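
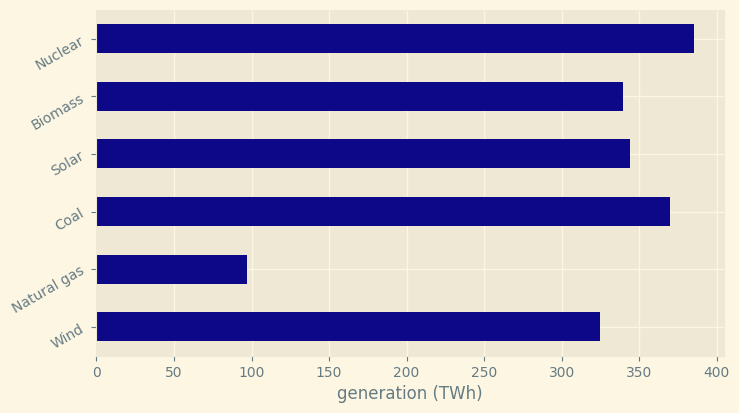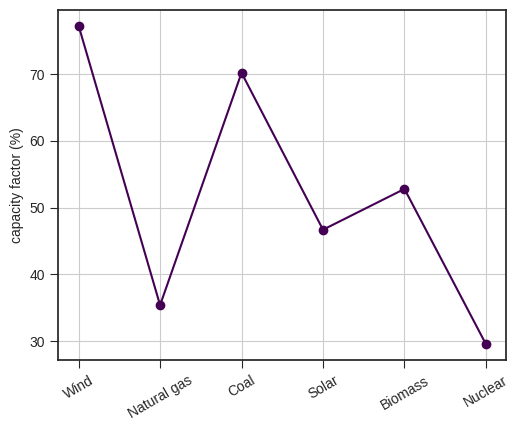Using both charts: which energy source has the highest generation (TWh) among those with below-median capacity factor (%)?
Nuclear

Chart 2 median capacity factor (%) ≈ 50; below-median energy sources: Natural gas, Solar, Nuclear. Among those, Nuclear has the highest generation (TWh) (≈ 400).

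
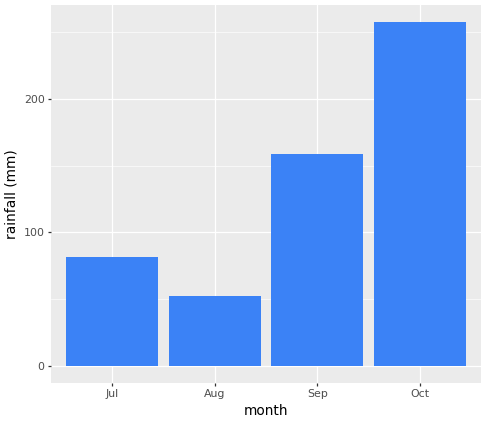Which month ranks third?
Top 4: Oct ≈ 250, Sep ≈ 150, Jul ≈ 75, Aug ≈ 50.

Jul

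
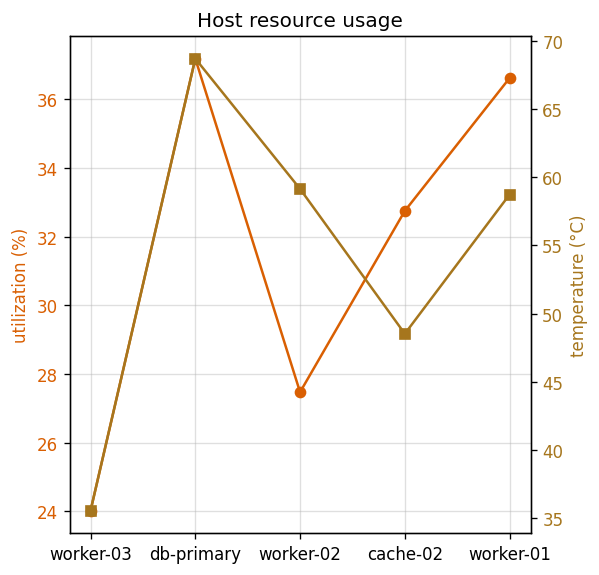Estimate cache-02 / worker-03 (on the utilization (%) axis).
cache-02 ≈ 32, worker-03 ≈ 24; 32/24 ≈ 1.33.

≈ 1.33×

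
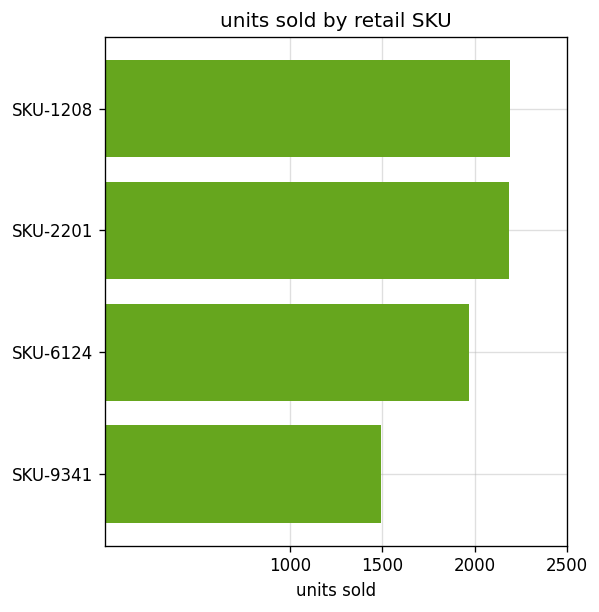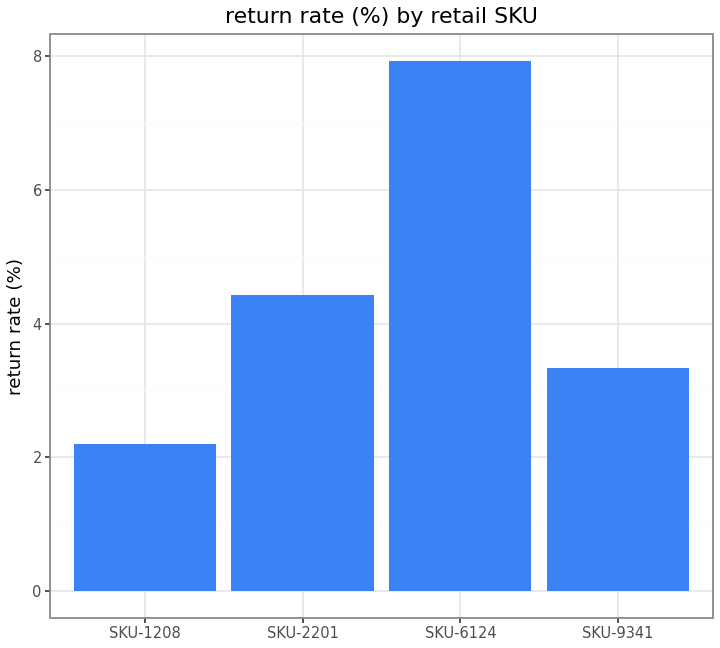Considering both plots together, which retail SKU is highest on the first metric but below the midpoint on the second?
Chart 2 median return rate (%) ≈ 4; below-median retail SKUs: SKU-1208, SKU-9341. Among those, SKU-1208 has the highest units sold (≈ 2000).

SKU-1208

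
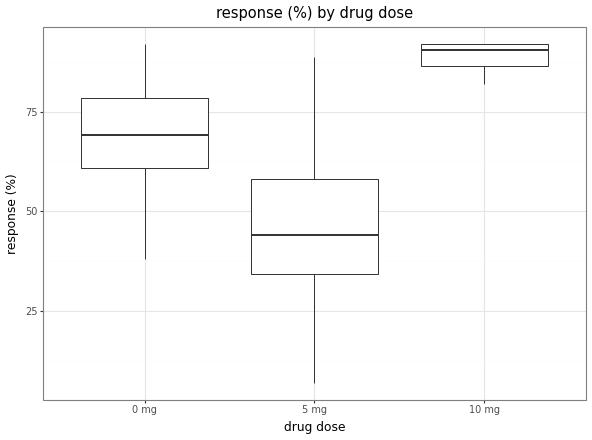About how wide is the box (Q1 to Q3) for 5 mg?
≈ 25

Q3 ≈ 60, Q1 ≈ 35; IQR ≈ 25.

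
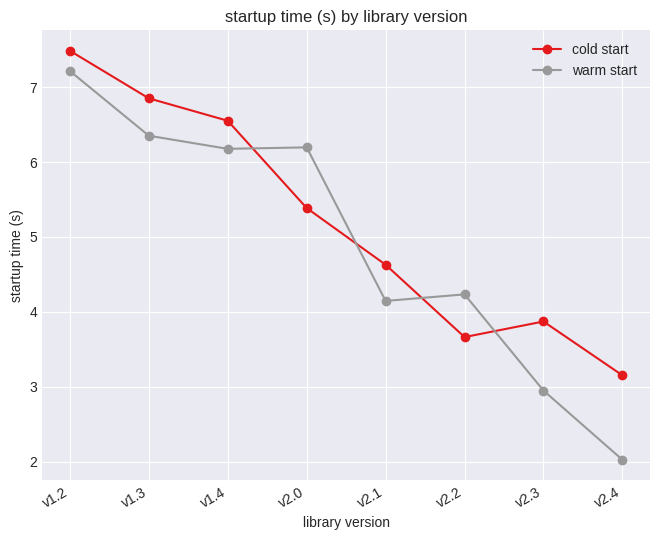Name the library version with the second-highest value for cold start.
v1.3

Top 3 for cold start: v1.2 ≈ 7.5, v1.3 ≈ 7.0, v1.4 ≈ 6.5.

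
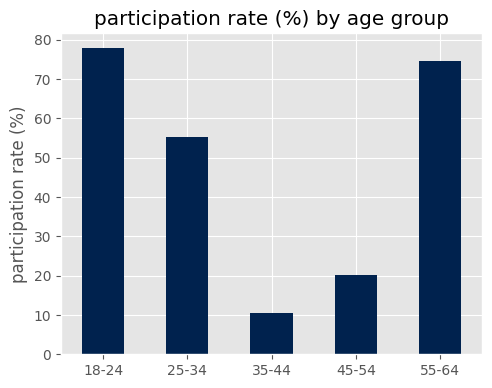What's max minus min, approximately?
Max 18-24 ≈ 80, min 35-44 ≈ 10; range ≈ 70.

≈ 70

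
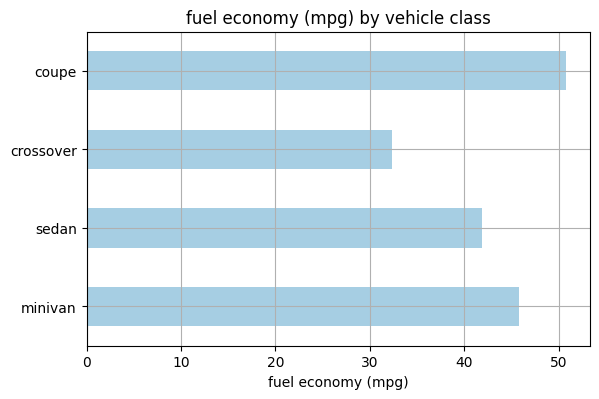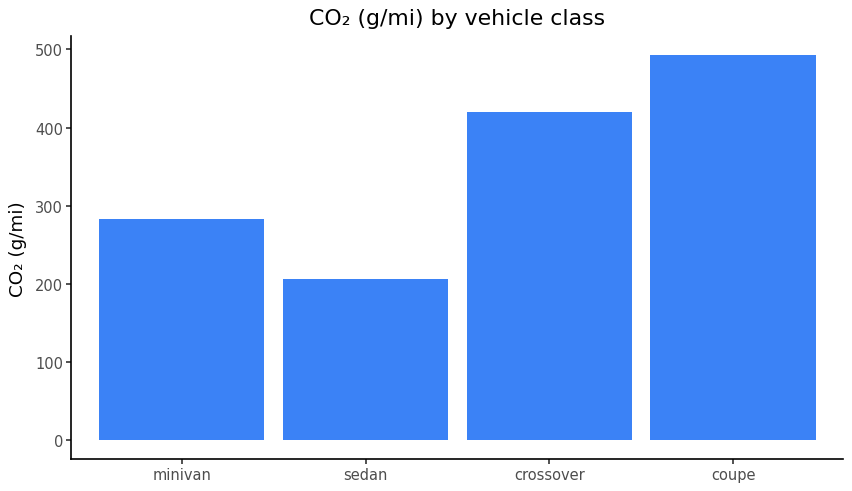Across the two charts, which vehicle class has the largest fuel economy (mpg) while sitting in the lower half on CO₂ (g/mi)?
minivan

Chart 2 median CO₂ (g/mi) ≈ 350; below-median vehicle classes: minivan, sedan. Among those, minivan has the highest fuel economy (mpg) (≈ 45).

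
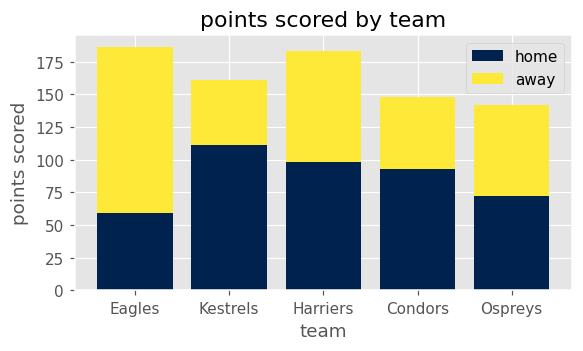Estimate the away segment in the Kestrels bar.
away top ≈ 160, bottom ≈ 120; segment ≈ 40.

≈ 40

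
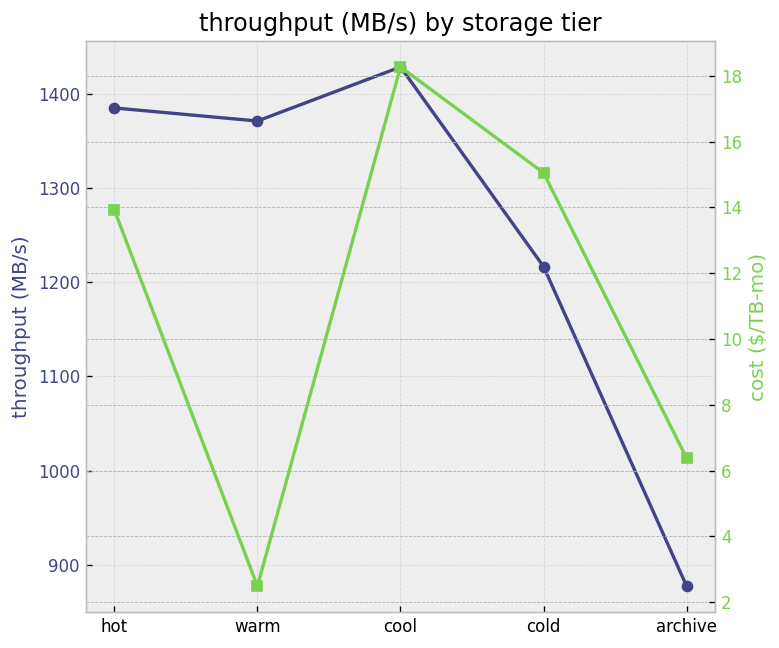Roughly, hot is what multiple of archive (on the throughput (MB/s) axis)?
≈ 1.56×

hot ≈ 1400, archive ≈ 900; 1400/900 ≈ 1.56.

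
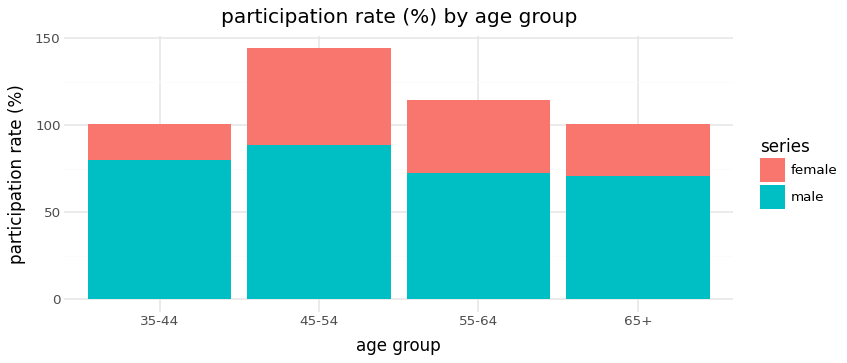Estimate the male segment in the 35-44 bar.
≈ 80

male top ≈ 80, bottom ≈ 0; segment ≈ 80.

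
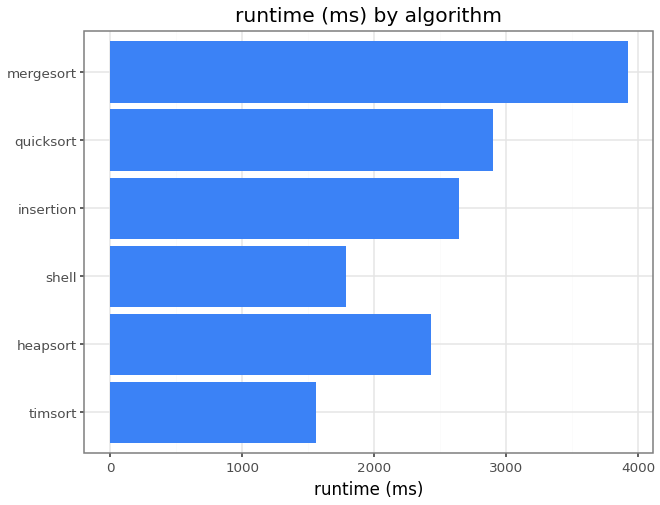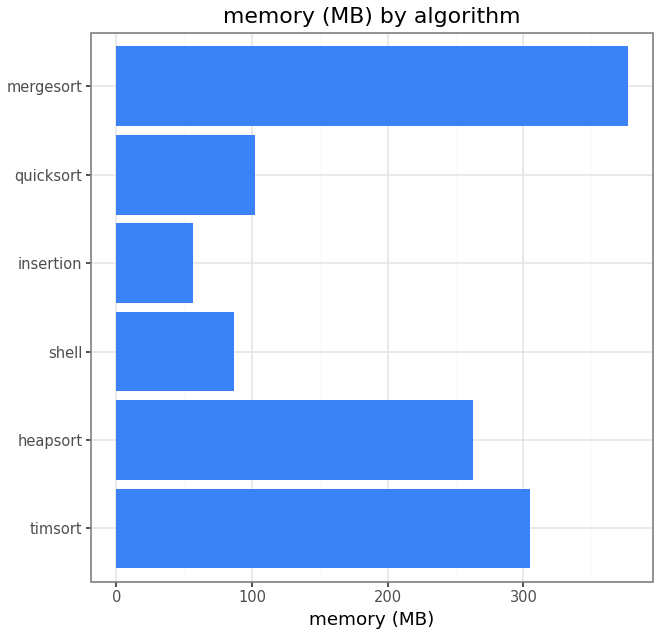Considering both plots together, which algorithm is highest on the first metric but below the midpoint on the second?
Chart 2 median memory (MB) ≈ 200; below-median algorithms: shell, insertion, quicksort. Among those, quicksort has the highest runtime (ms) (≈ 3000).

quicksort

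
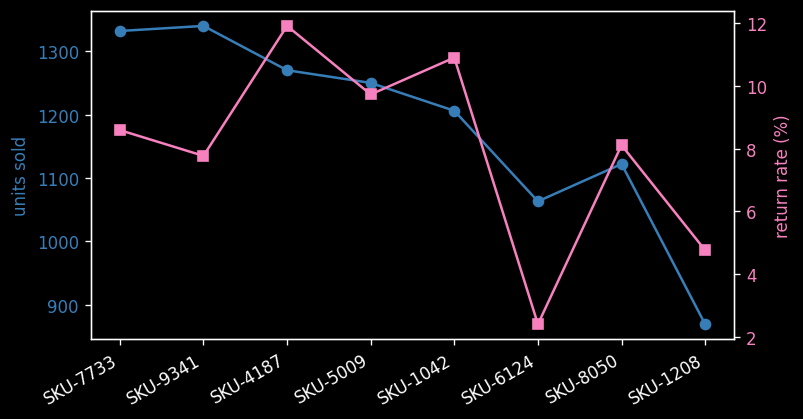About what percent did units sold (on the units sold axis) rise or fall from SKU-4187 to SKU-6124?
≈ -16%

SKU-4187 ≈ 1250, SKU-6124 ≈ 1050; (1050 − 1250) / 1250 ≈ -16%.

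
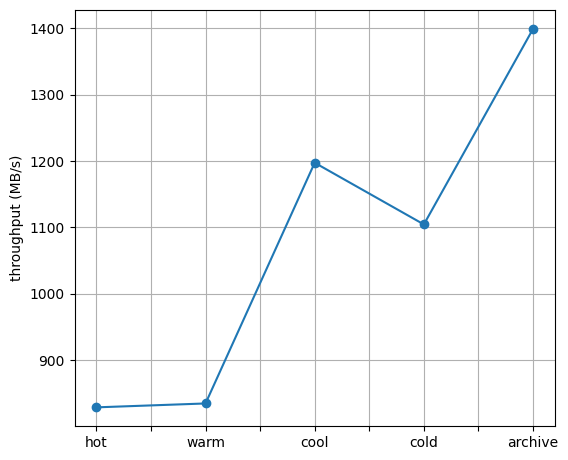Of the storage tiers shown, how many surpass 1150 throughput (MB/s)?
Above 1150: cool, archive.

2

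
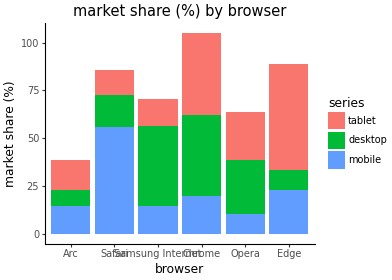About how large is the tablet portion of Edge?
≈ 60

tablet top ≈ 90, bottom ≈ 30; segment ≈ 60.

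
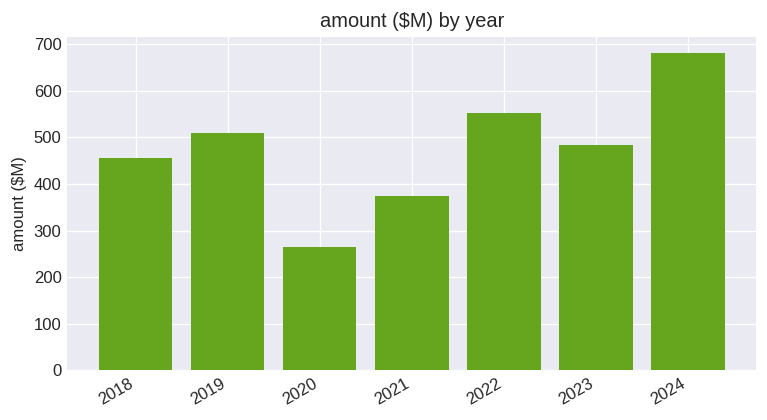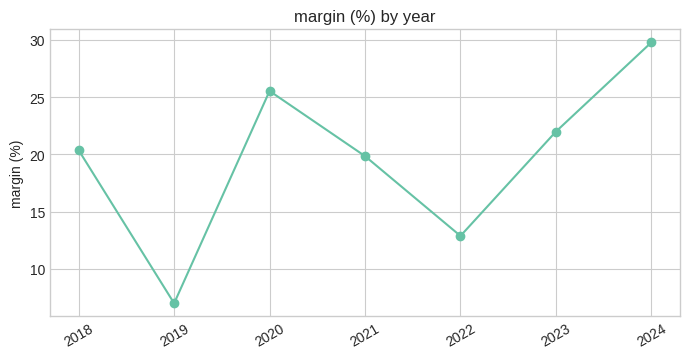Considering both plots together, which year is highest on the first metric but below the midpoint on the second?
Chart 2 median margin (%) ≈ 20; below-median years: 2019, 2021, 2022. Among those, 2022 has the highest amount ($M) (≈ 600).

2022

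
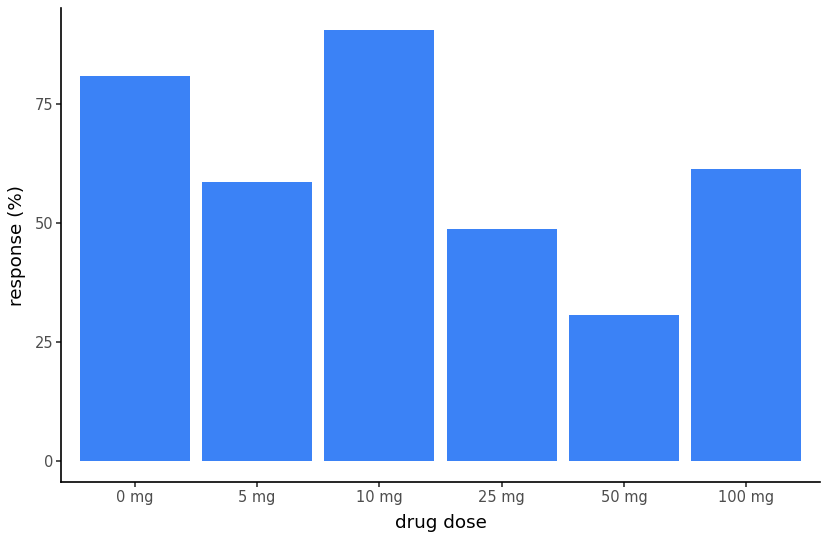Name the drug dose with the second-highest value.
0 mg

Top 3: 10 mg ≈ 90, 0 mg ≈ 80, 100 mg ≈ 60.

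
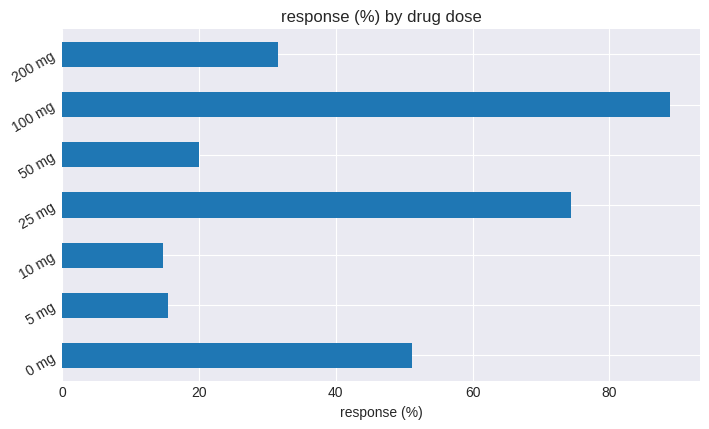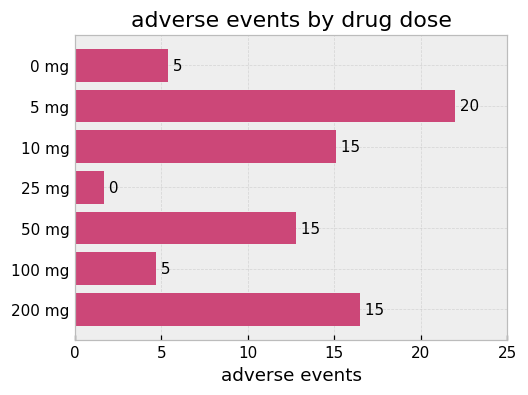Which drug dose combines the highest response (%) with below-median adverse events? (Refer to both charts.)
Chart 2 median adverse events ≈ 15; below-median drug doses: 0 mg, 25 mg, 100 mg. Among those, 100 mg has the highest response (%) (≈ 90).

100 mg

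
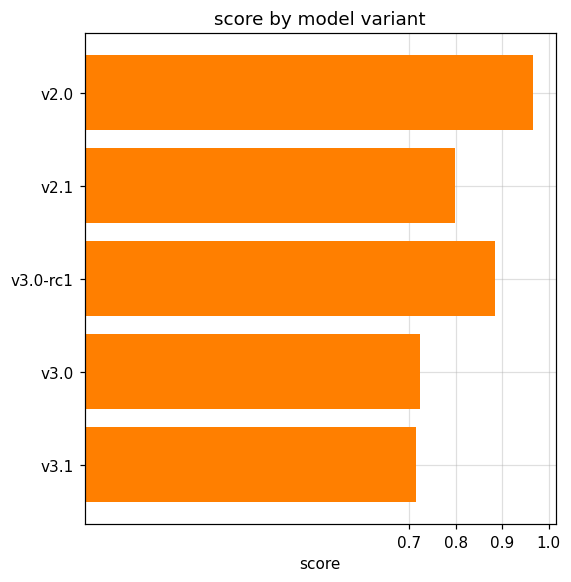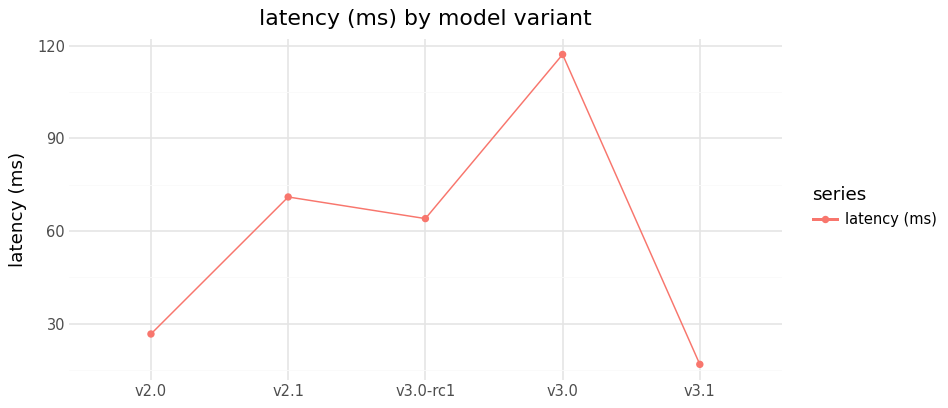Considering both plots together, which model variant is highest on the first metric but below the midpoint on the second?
v2.0

Chart 2 median latency (ms) ≈ 60; below-median model variants: v2.0, v3.1. Among those, v2.0 has the highest score (≈ 1).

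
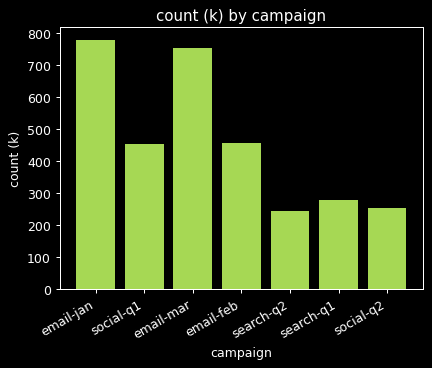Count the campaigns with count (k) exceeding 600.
2

Above 600: email-jan, email-mar.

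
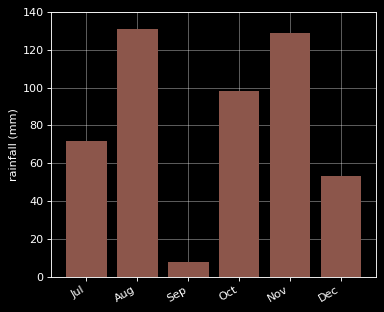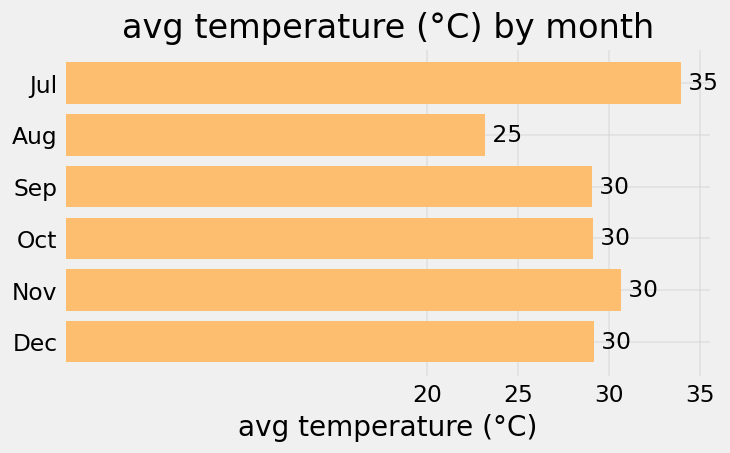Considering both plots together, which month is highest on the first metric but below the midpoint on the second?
Aug

Chart 2 median avg temperature (°C) ≈ 30; below-median months: Aug, Sep, Oct. Among those, Aug has the highest rainfall (mm) (≈ 140).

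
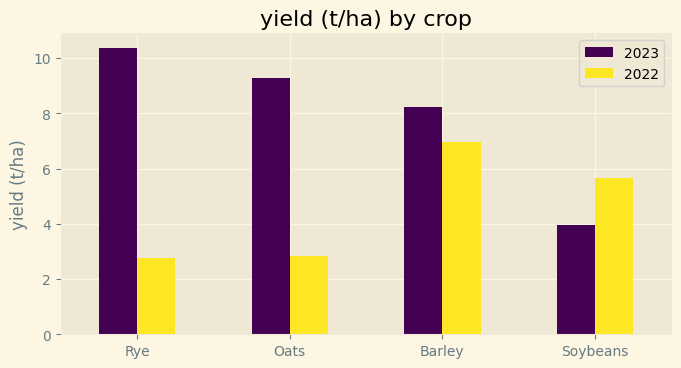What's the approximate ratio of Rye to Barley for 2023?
Rye ≈ 10, Barley ≈ 8; 10/8 ≈ 1.25.

≈ 1.25×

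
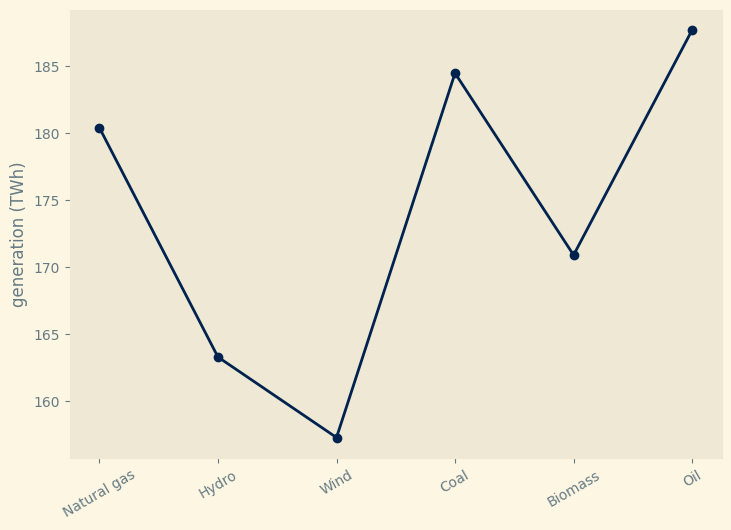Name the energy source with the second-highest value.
Coal

Top 3: Oil ≈ 190, Coal ≈ 185, Natural gas ≈ 180.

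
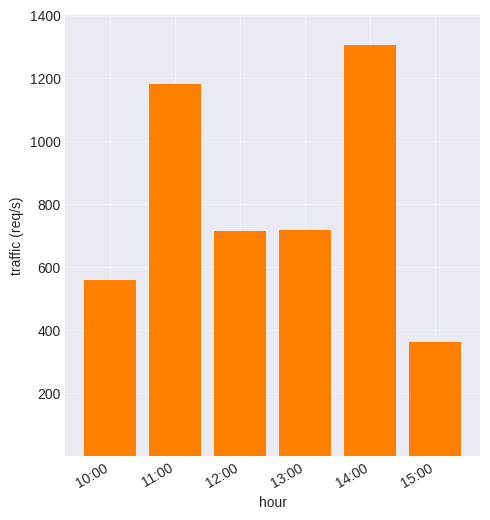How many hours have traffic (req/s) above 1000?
2

Above 1000: 11:00, 14:00.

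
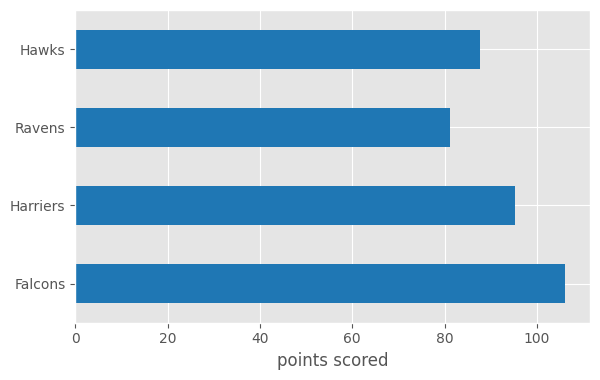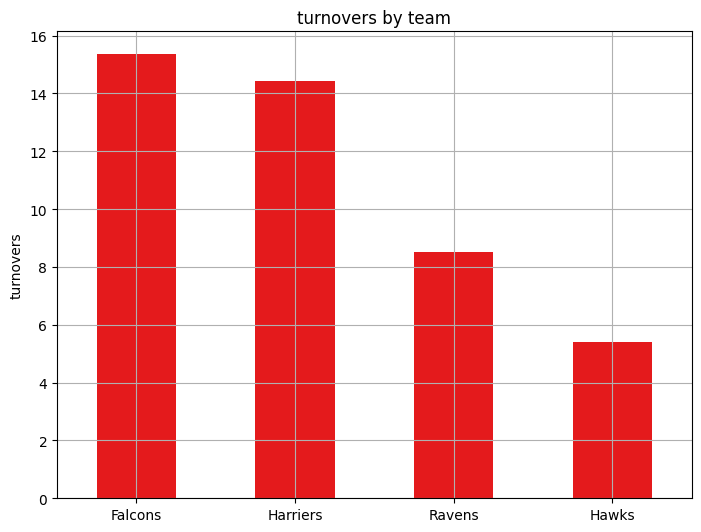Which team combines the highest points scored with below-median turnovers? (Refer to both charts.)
Hawks

Chart 2 median turnovers ≈ 12; below-median teams: Ravens, Hawks. Among those, Hawks has the highest points scored (≈ 90).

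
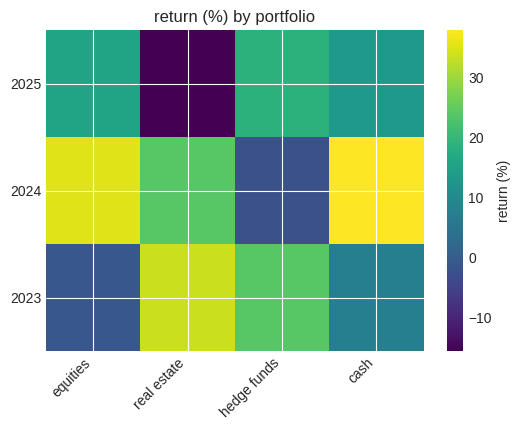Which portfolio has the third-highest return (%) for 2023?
Top 4 for 2023: real estate ≈ 35, hedge funds ≈ 25, cash ≈ 5, equities ≈ 0.

cash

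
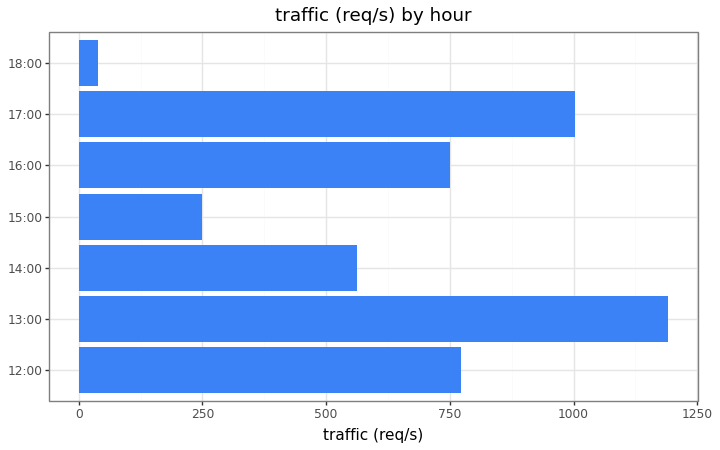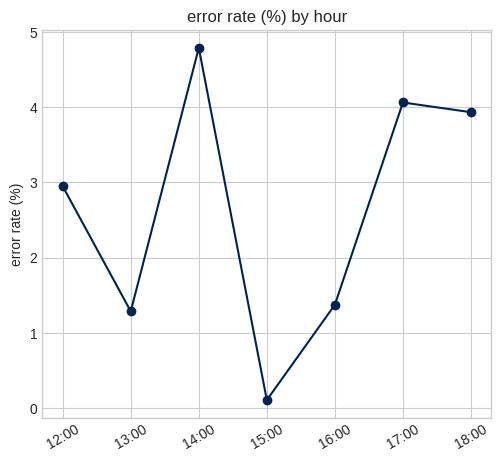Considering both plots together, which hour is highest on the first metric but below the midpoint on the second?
13:00

Chart 2 median error rate (%) ≈ 3; below-median hours: 13:00, 15:00, 16:00. Among those, 13:00 has the highest traffic (req/s) (≈ 1200).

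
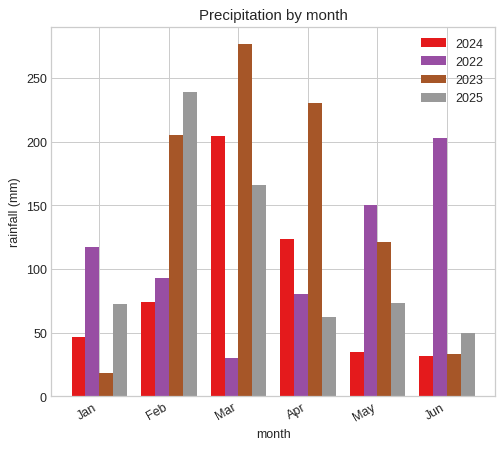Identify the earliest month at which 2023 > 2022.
Feb

Jan: 2023 ≈ 25 vs 2022 ≈ 125 (not yet); Feb: 2023 ≈ 200 vs 2022 ≈ 100 (first crossover).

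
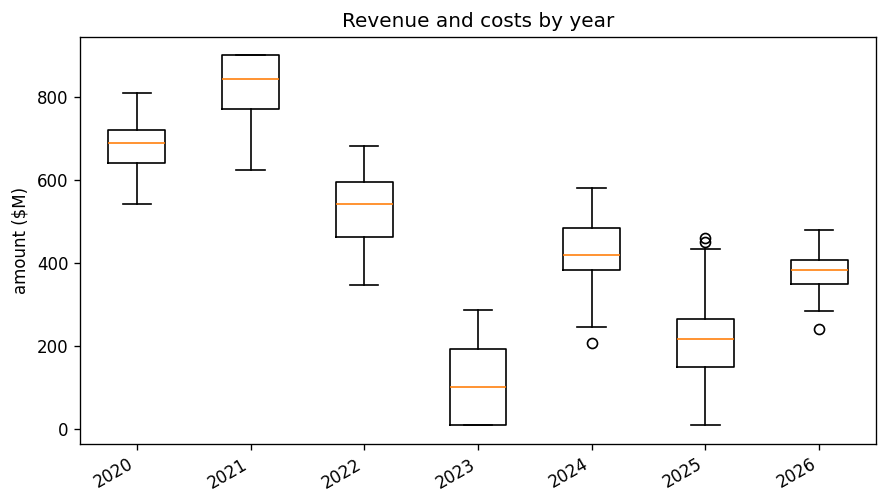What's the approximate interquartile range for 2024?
Q3 ≈ 500, Q1 ≈ 400; IQR ≈ 100.

≈ 100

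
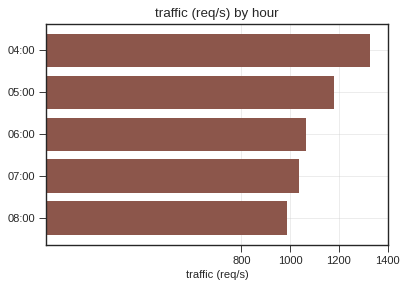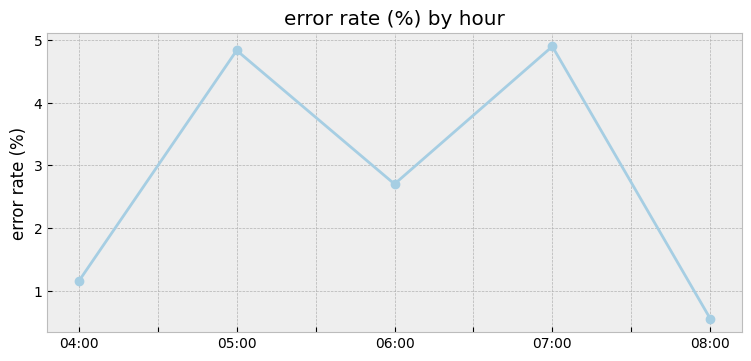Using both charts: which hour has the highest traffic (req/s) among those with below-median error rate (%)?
04:00

Chart 2 median error rate (%) ≈ 2.5; below-median hours: 04:00, 08:00. Among those, 04:00 has the highest traffic (req/s) (≈ 1400).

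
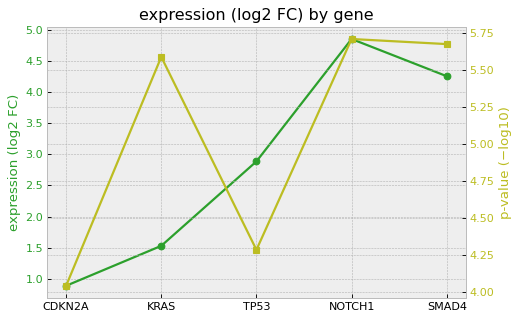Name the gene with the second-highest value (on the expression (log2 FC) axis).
SMAD4

Top 3 (on the expression (log2 FC) axis): NOTCH1 ≈ 5.0, SMAD4 ≈ 4.5, TP53 ≈ 3.0.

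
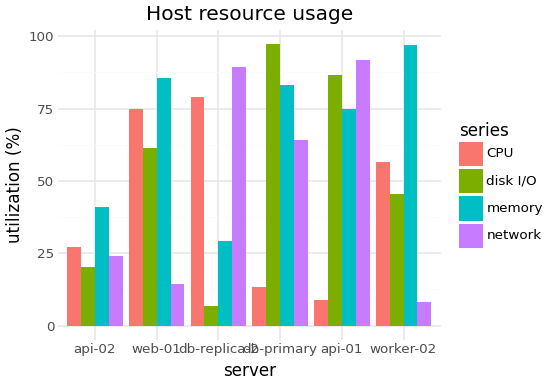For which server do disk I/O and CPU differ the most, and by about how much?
db-primary: disk I/O ≈ 100, CPU ≈ 10 → gap ≈ 90. Next-largest (api-01) is only ≈ 80.

db-primary, ≈ 90 %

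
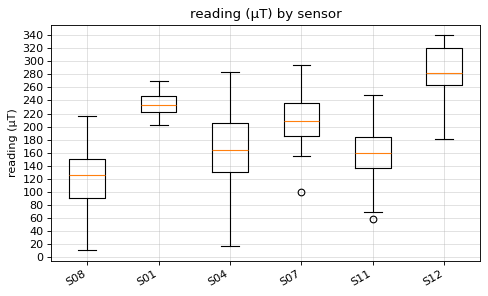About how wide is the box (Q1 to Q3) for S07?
≈ 60

Q3 ≈ 240, Q1 ≈ 180; IQR ≈ 60.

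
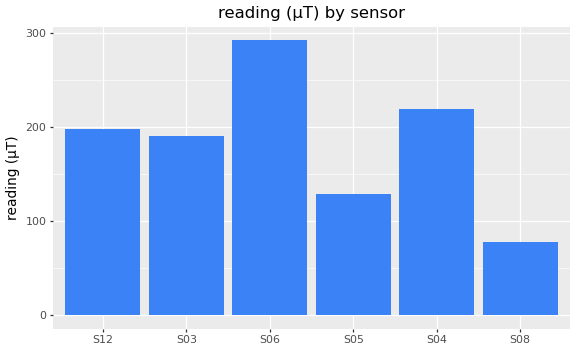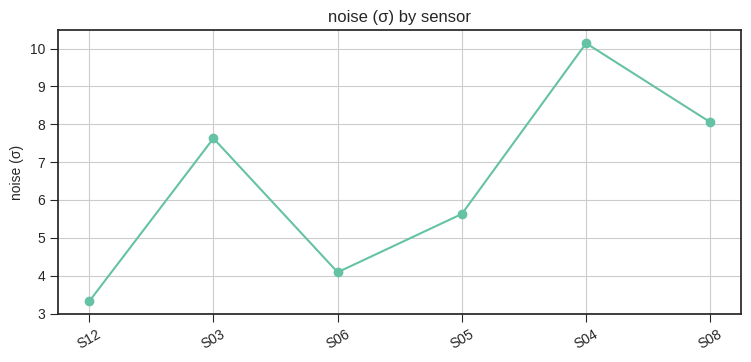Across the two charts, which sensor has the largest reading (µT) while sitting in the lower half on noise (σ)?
Chart 2 median noise (σ) ≈ 7; below-median sensors: S12, S06, S05. Among those, S06 has the highest reading (µT) (≈ 300).

S06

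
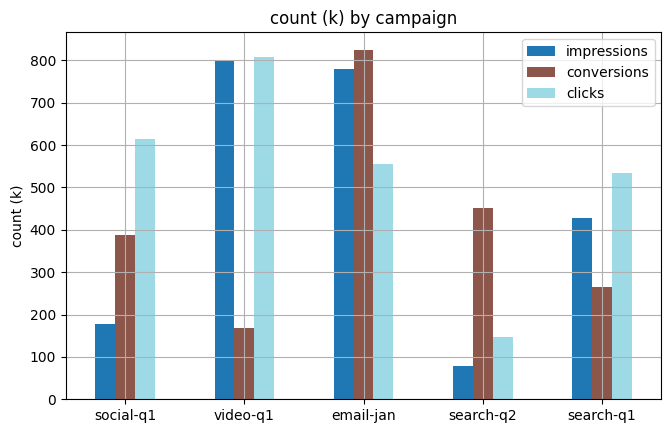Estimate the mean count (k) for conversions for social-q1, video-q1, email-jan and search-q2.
(400 + 200 + 800 + 500) / 4 ≈ 475.

≈ 475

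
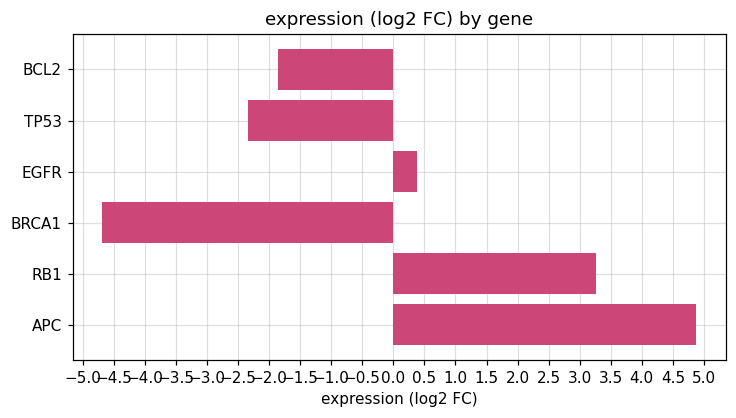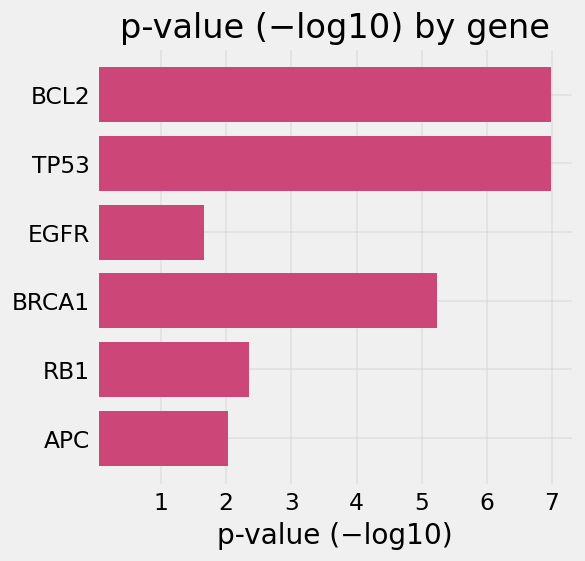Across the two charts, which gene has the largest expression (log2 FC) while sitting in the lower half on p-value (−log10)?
Chart 2 median p-value (−log10) ≈ 4; below-median genes: EGFR, RB1, APC. Among those, APC has the highest expression (log2 FC) (≈ 5).

APC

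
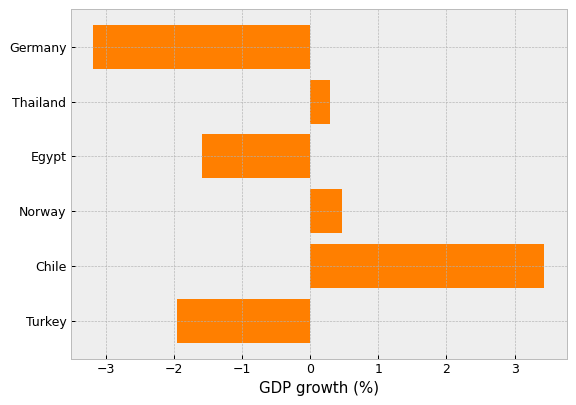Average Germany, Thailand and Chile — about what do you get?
≈ 0

(-3 + 0 + 3) / 3 ≈ 0.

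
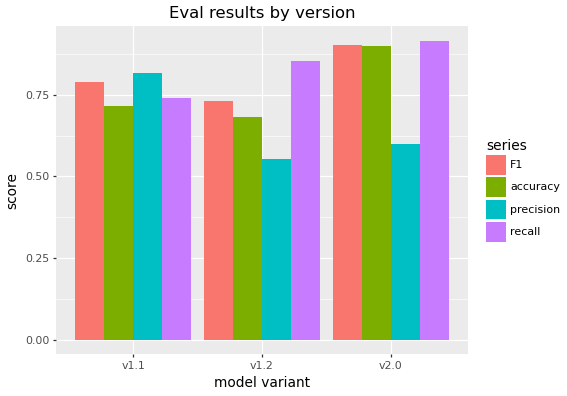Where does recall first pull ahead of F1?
v1.1: recall ≈ 0.7 vs F1 ≈ 0.8 (not yet); v1.2: recall ≈ 0.9 vs F1 ≈ 0.7 (first crossover).

v1.2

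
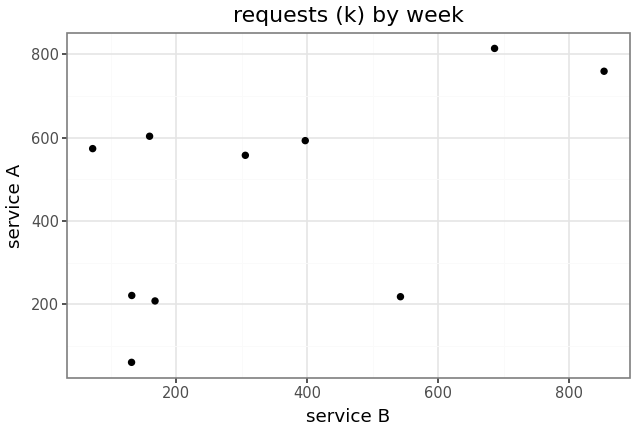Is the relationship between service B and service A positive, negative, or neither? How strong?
Points are positively correlated; moderate (|r| ≈ 0.6).

positive, moderate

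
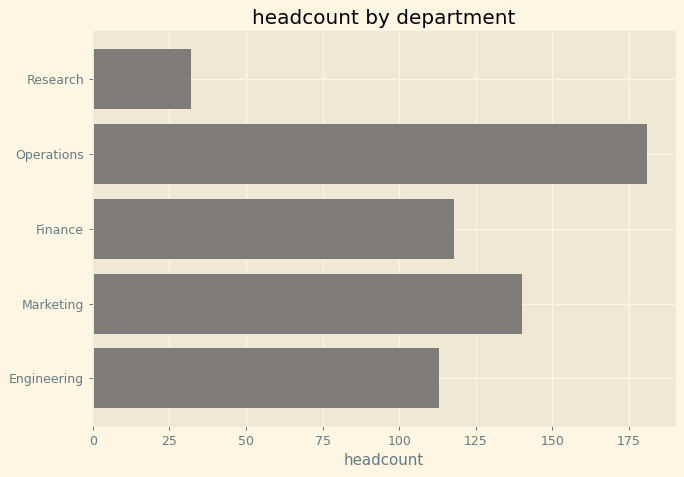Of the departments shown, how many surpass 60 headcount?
4

Above 60: Operations, Finance, Marketing, Engineering.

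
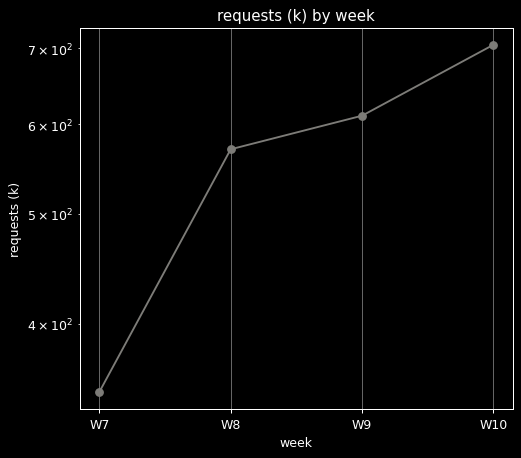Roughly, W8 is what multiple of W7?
W8 ≈ 550, W7 ≈ 350; 550/350 ≈ 1.57.

≈ 1.57×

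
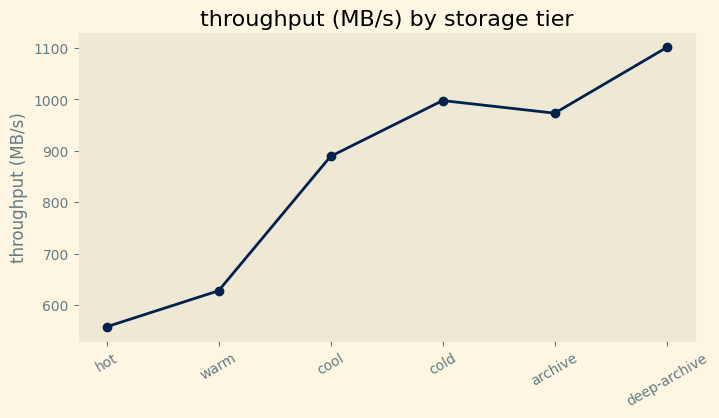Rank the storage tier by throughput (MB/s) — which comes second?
Top 3: deep-archive ≈ 1100, cold ≈ 1000, archive ≈ 950.

cold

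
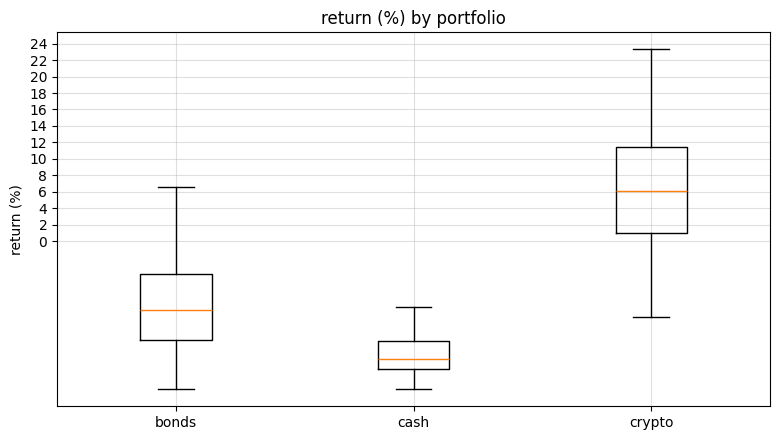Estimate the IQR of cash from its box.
Q3 ≈ -12, Q1 ≈ -16; IQR ≈ 4.

≈ 4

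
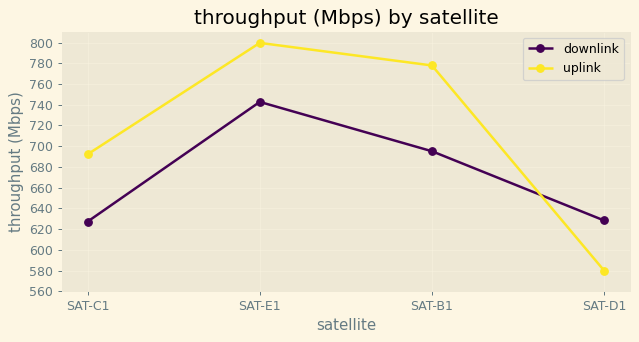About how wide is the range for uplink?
Max SAT-E1 ≈ 800, min SAT-D1 ≈ 580; range ≈ 220.

≈ 220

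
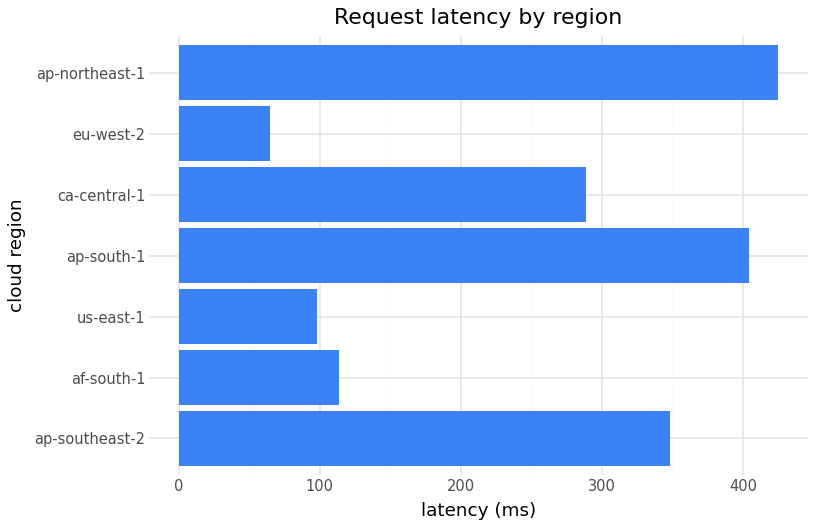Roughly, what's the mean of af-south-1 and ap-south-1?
(100 + 400) / 2 ≈ 250.

≈ 250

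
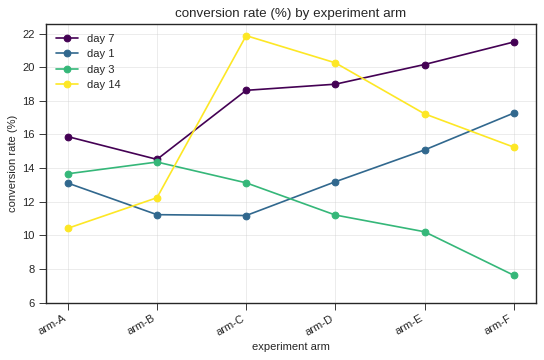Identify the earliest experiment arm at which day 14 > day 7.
arm-C

arm-B: day 14 ≈ 12 vs day 7 ≈ 14 (not yet); arm-C: day 14 ≈ 22 vs day 7 ≈ 18 (first crossover).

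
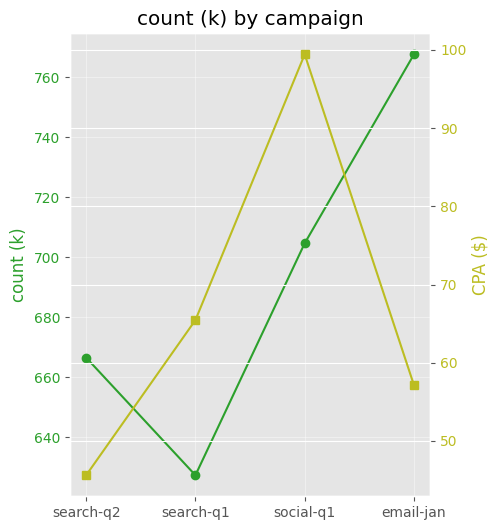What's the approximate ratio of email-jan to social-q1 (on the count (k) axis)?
email-jan ≈ 760, social-q1 ≈ 700; 760/700 ≈ 1.09.

≈ 1.09×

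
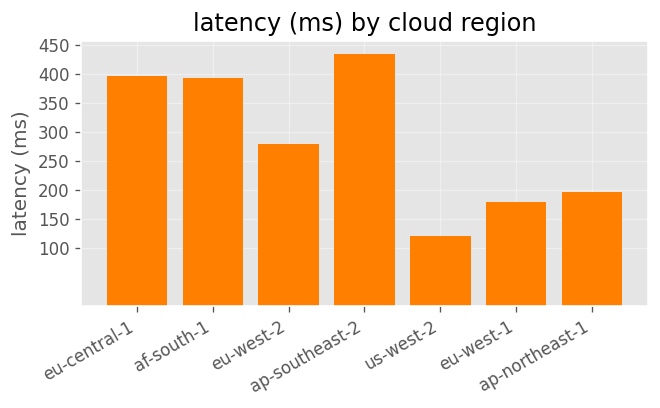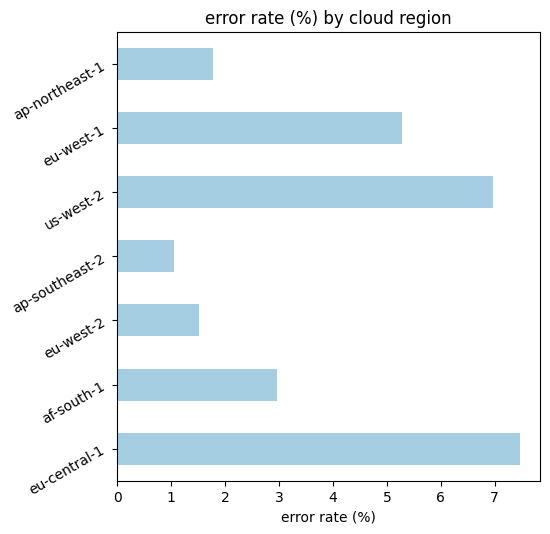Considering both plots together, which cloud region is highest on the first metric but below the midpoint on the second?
ap-southeast-2

Chart 2 median error rate (%) ≈ 3; below-median cloud regions: eu-west-2, ap-southeast-2, ap-northeast-1. Among those, ap-southeast-2 has the highest latency (ms) (≈ 450).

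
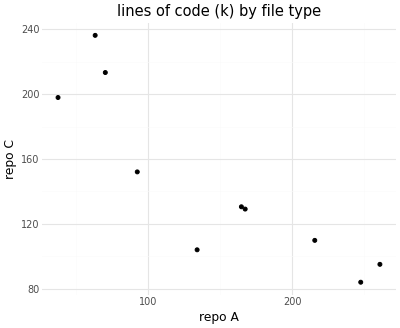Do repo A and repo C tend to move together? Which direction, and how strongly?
negative, strong

Points are negatively correlated; strong (|r| ≈ 0.9).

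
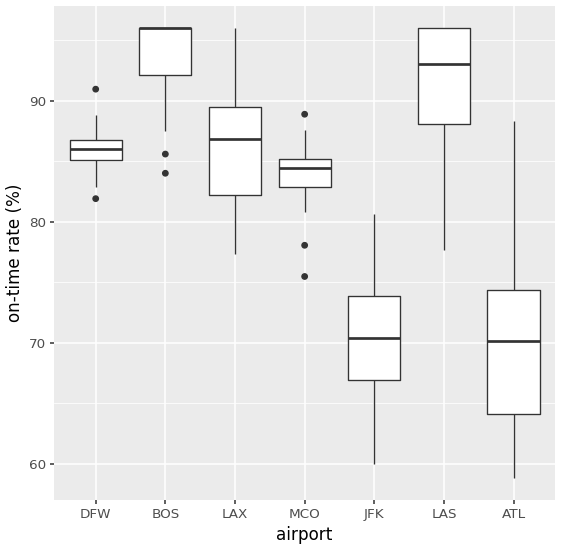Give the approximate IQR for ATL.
≈ 10

Q3 ≈ 75, Q1 ≈ 65; IQR ≈ 10.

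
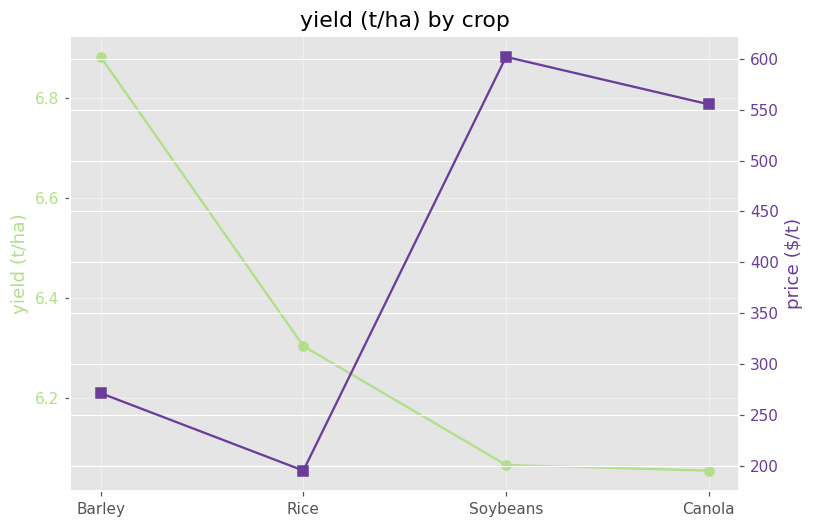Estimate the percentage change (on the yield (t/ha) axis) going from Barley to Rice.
≈ -8.7%

Barley ≈ 6.9, Rice ≈ 6.3; (6.3 − 6.9) / 6.9 ≈ -8.7%.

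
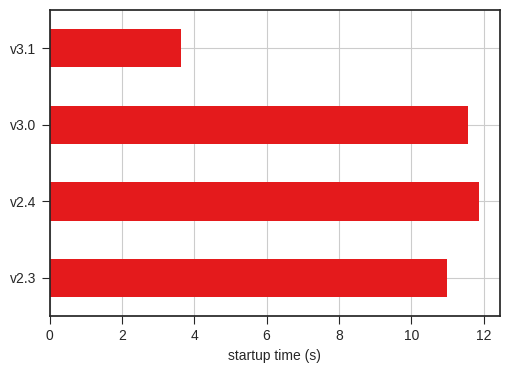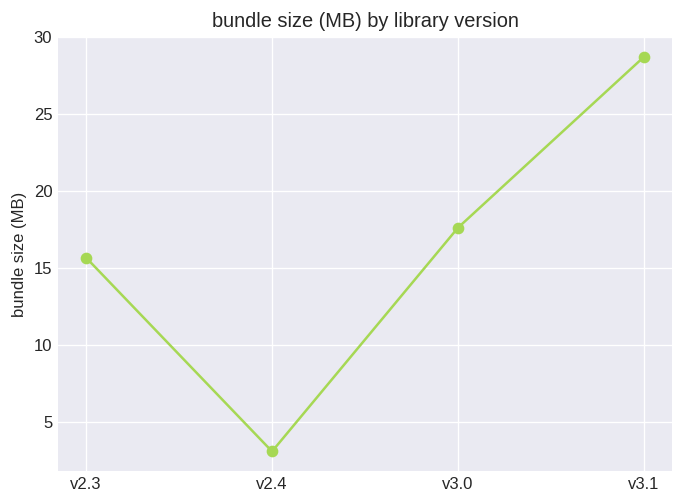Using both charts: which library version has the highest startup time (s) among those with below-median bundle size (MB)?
Chart 2 median bundle size (MB) ≈ 15; below-median library versions: v2.3, v2.4. Among those, v2.4 has the highest startup time (s) (≈ 12).

v2.4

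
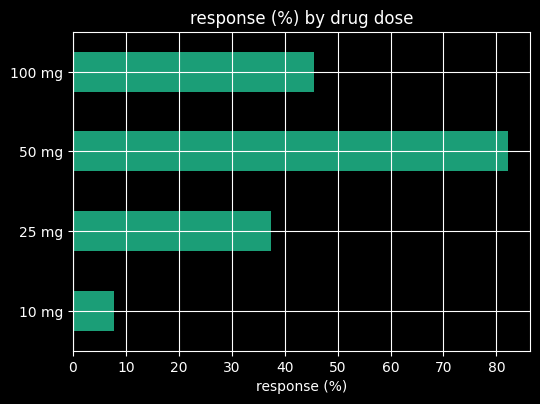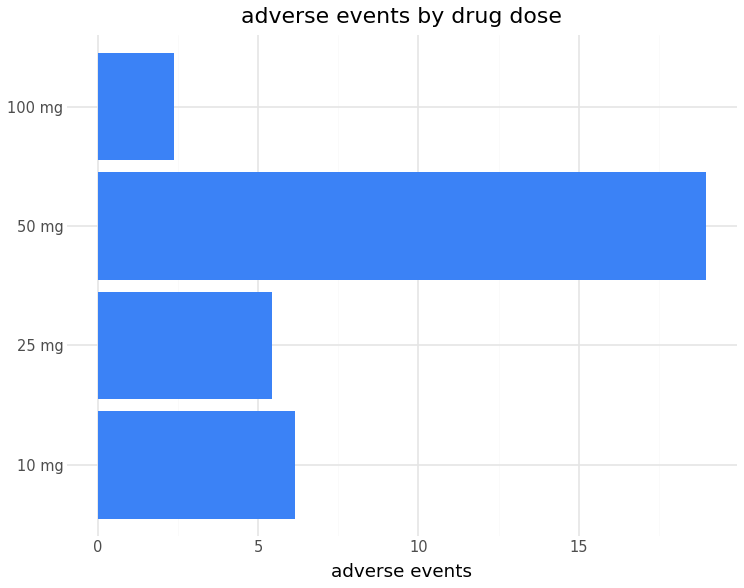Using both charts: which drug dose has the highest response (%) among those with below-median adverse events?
Chart 2 median adverse events ≈ 6; below-median drug doses: 25 mg, 100 mg. Among those, 100 mg has the highest response (%) (≈ 50).

100 mg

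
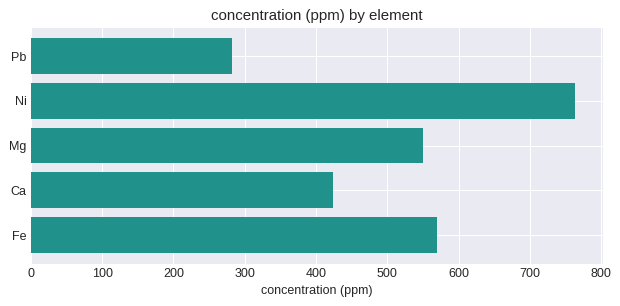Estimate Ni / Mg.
Ni ≈ 800, Mg ≈ 600; 800/600 ≈ 1.33.

≈ 1.33×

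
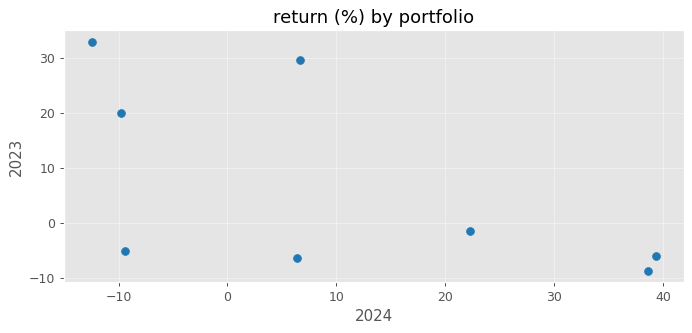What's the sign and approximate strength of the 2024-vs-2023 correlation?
Points are negatively correlated; moderate (|r| ≈ 0.6).

negative, moderate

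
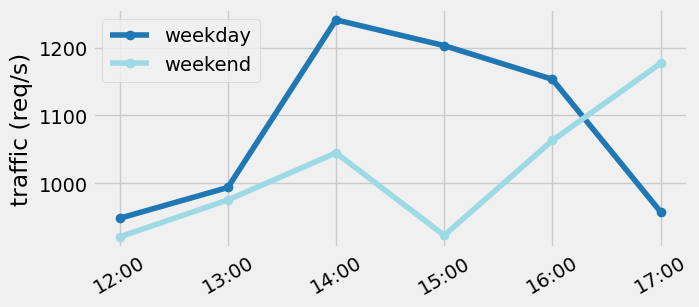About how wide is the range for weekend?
≈ 300

Max 17:00 ≈ 1200, min 12:00 ≈ 900; range ≈ 300.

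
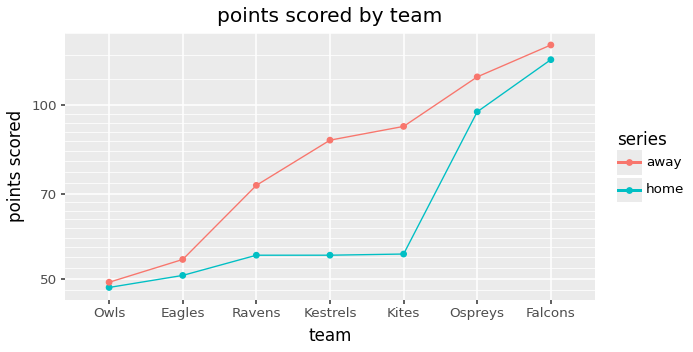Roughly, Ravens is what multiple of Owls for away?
Ravens ≈ 70, Owls ≈ 50; 70/50 ≈ 1.4.

≈ 1.4×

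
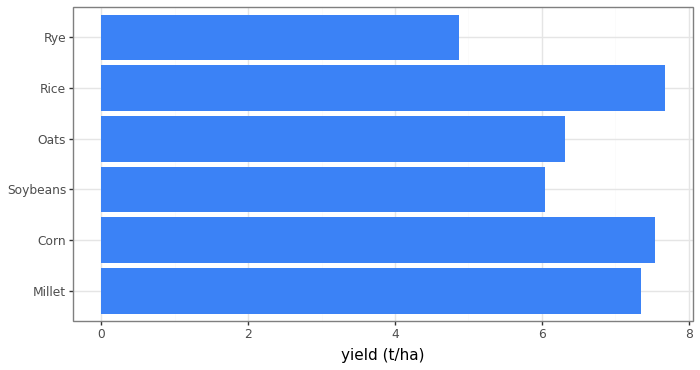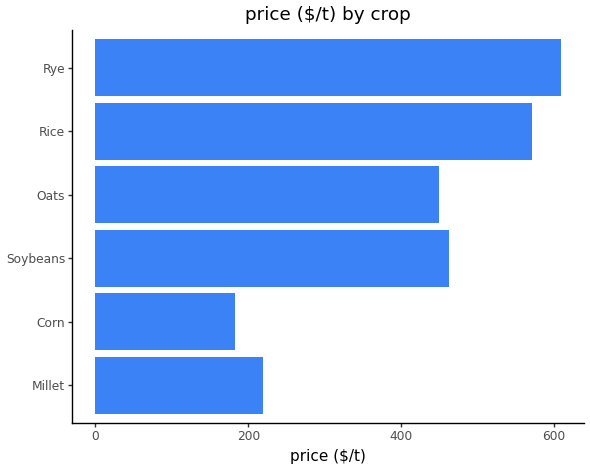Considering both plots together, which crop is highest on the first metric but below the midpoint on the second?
Corn

Chart 2 median price ($/t) ≈ 500; below-median crops: Millet, Corn, Oats. Among those, Corn has the highest yield (t/ha) (≈ 8).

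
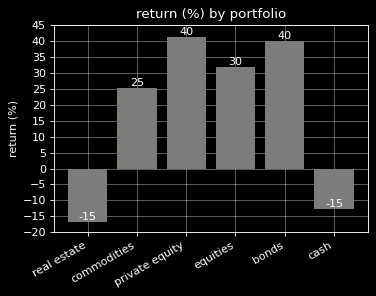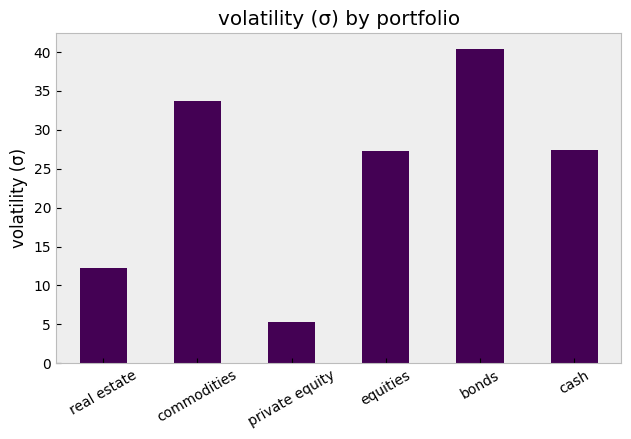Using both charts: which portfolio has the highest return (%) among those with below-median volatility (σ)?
private equity

Chart 2 median volatility (σ) ≈ 25; below-median portfolios: real estate, private equity, equities. Among those, private equity has the highest return (%) (≈ 40).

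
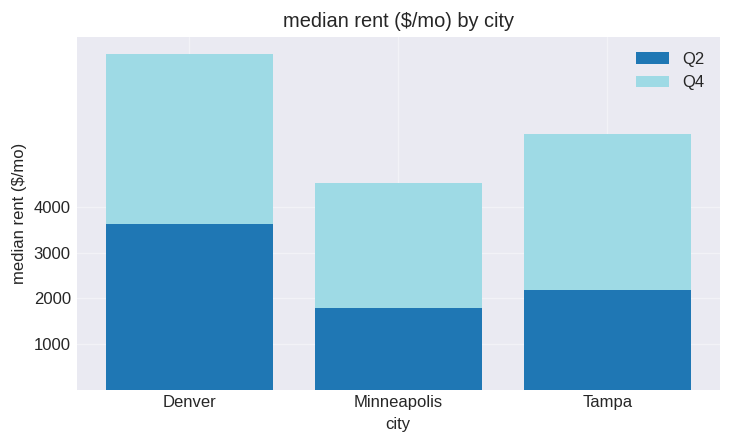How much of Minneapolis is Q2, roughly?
≈ 2000

Q2 top ≈ 2000, bottom ≈ 0; segment ≈ 2000.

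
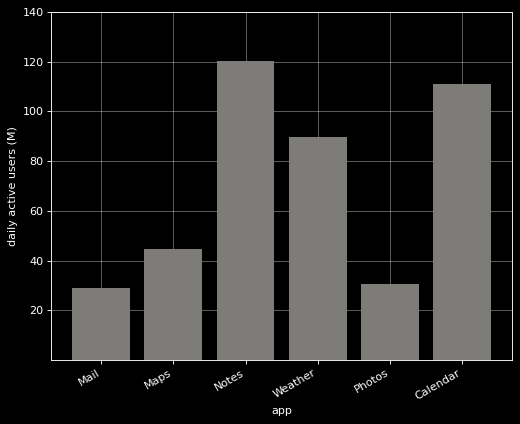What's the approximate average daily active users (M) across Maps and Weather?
(40 + 80) / 2 ≈ 60.

≈ 60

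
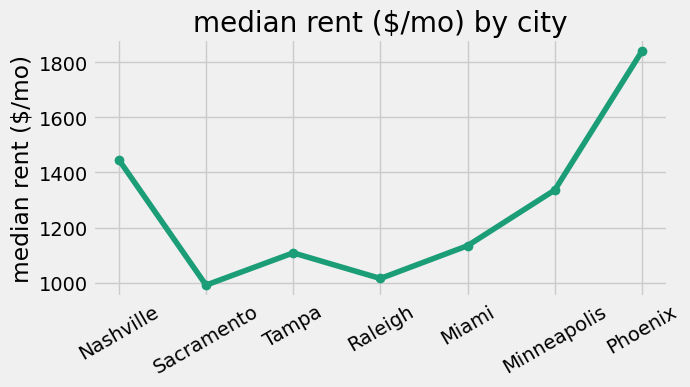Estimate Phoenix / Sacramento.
≈ 1.8×

Phoenix ≈ 1800, Sacramento ≈ 1000; 1800/1000 ≈ 1.8.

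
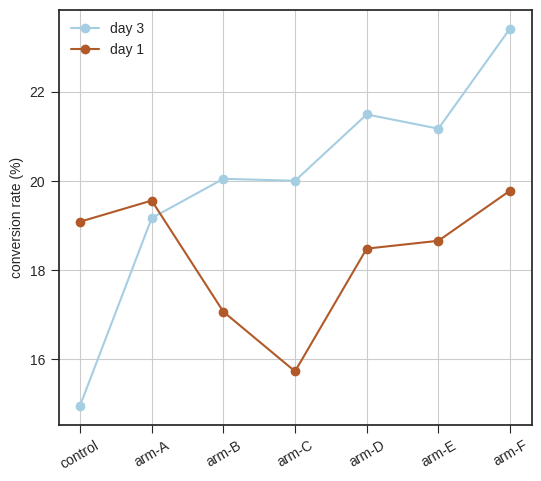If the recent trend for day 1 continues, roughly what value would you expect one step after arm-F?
≈ 21

Last three: 18, 19, 20 → slope ≈ 1/step → next ≈ 21.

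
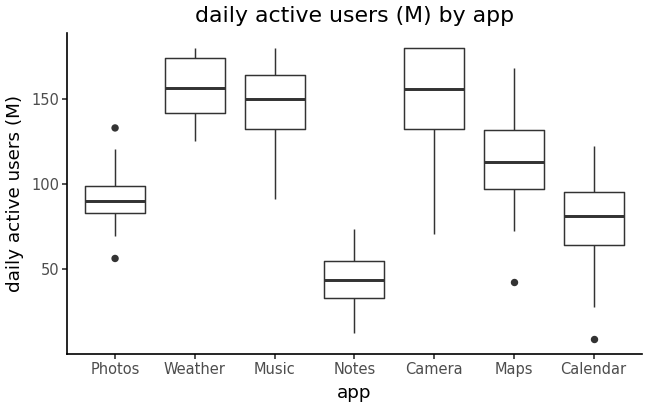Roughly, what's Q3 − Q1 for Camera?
≈ 40

Q3 ≈ 180, Q1 ≈ 140; IQR ≈ 40.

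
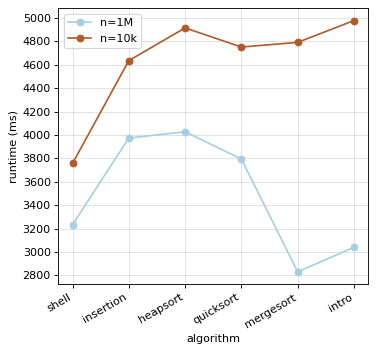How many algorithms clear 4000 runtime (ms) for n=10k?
Above 4000: insertion, heapsort, quicksort, mergesort, intro.

5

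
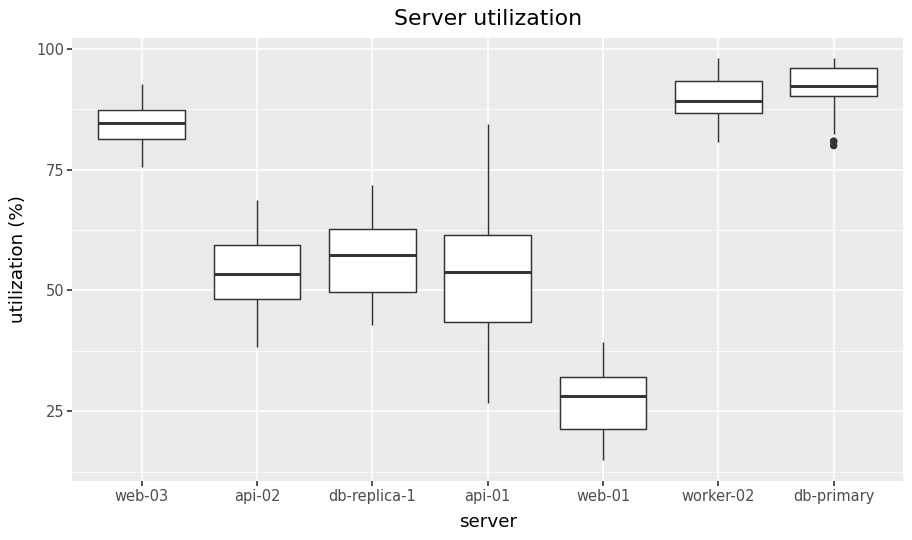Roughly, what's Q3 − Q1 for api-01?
≈ 20

Q3 ≈ 60, Q1 ≈ 40; IQR ≈ 20.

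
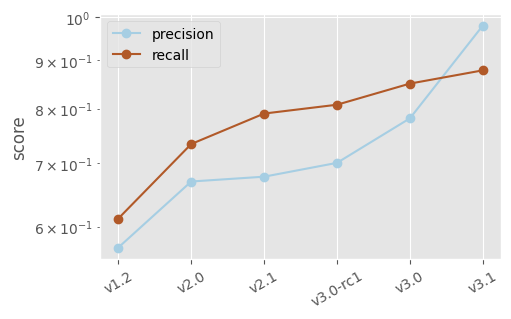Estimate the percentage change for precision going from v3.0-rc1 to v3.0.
≈ +14.3%

v3.0-rc1 ≈ 0.70, v3.0 ≈ 0.80; (0.80 − 0.70) / 0.70 ≈ +14.3%.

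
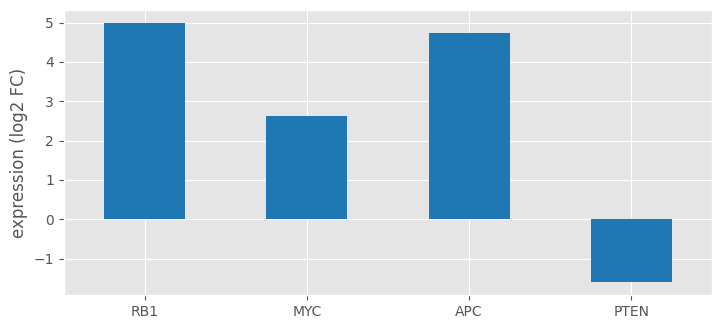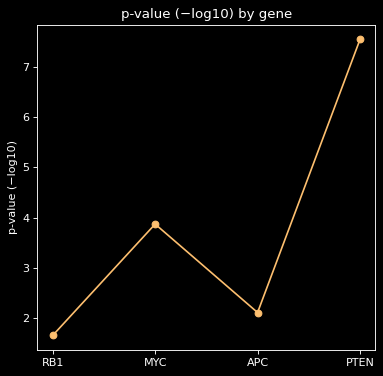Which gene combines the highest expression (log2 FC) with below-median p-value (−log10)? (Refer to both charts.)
Chart 2 median p-value (−log10) ≈ 3; below-median genes: RB1, APC. Among those, RB1 has the highest expression (log2 FC) (≈ 5).

RB1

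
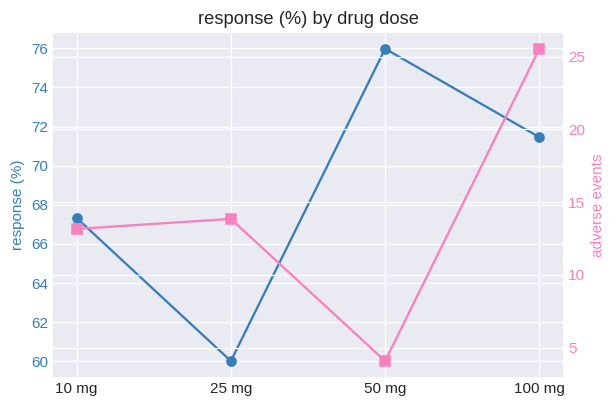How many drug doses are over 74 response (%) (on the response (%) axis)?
Above 74: 50 mg.

1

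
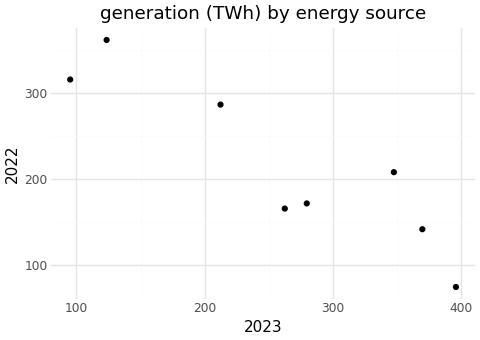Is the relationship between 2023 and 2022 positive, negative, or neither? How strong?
negative, strong

Points are negatively correlated; strong (|r| ≈ 0.9).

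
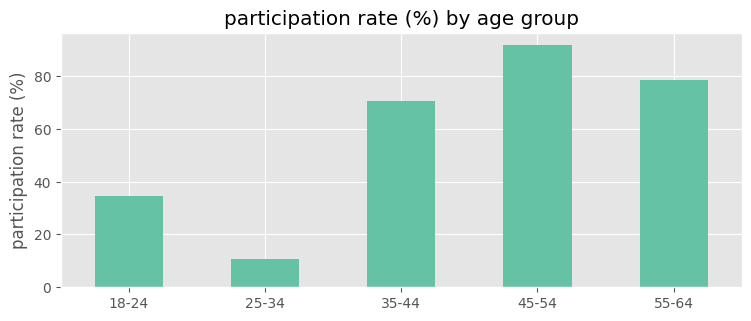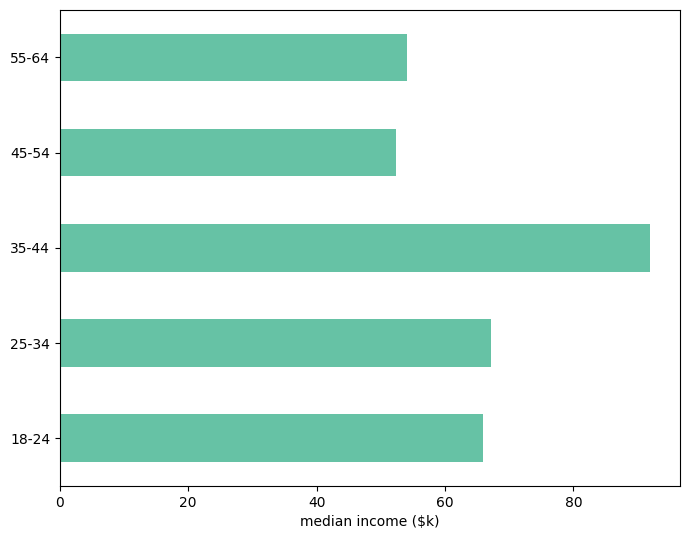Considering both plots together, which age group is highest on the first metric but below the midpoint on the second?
Chart 2 median median income ($k) ≈ 70; below-median age groups: 45-54, 55-64. Among those, 45-54 has the highest participation rate (%) (≈ 90).

45-54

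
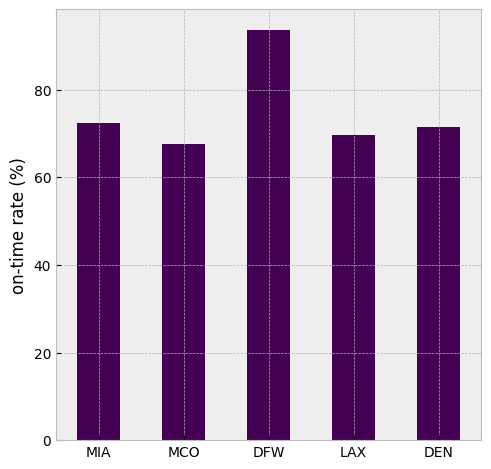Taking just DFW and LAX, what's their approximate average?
(90 + 70) / 2 ≈ 80.

≈ 80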